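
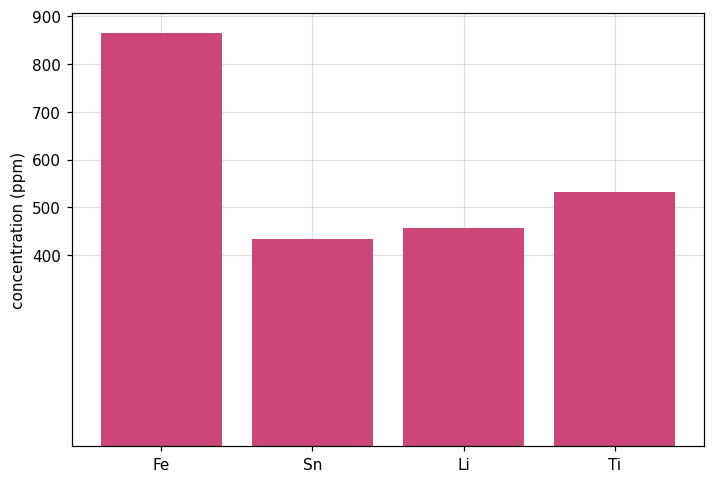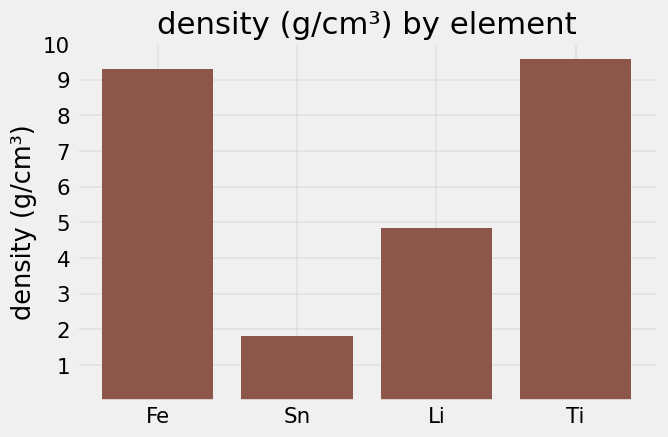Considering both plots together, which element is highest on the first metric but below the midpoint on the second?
Chart 2 median density (g/cm³) ≈ 7; below-median elements: Sn, Li. Among those, Li has the highest concentration (ppm) (≈ 500).

Li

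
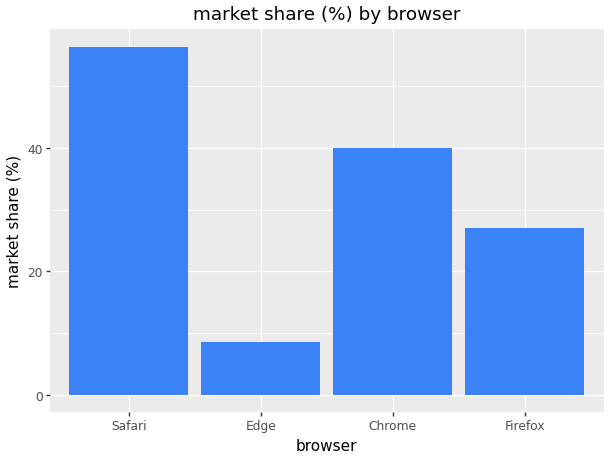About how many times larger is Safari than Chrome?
≈ 1.38×

Safari ≈ 55, Chrome ≈ 40; 55/40 ≈ 1.38.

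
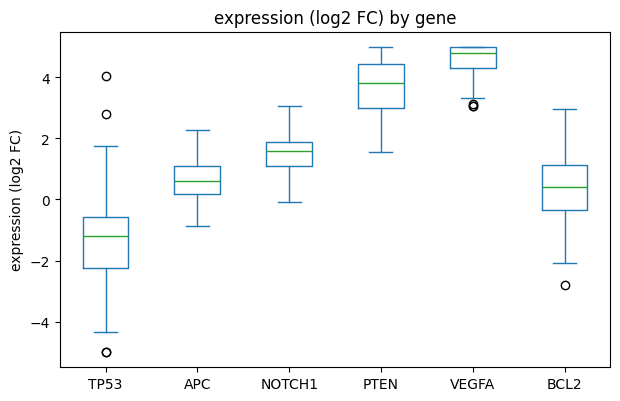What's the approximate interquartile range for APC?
≈ 1.0

Q3 ≈ 1.0, Q1 ≈ 0.0; IQR ≈ 1.0.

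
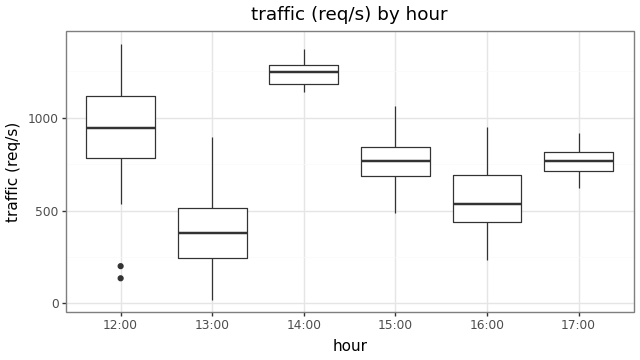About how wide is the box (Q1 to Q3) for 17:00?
≈ 100

Q3 ≈ 800, Q1 ≈ 700; IQR ≈ 100.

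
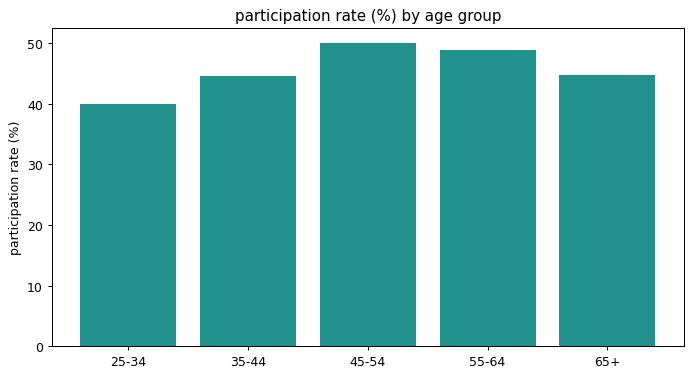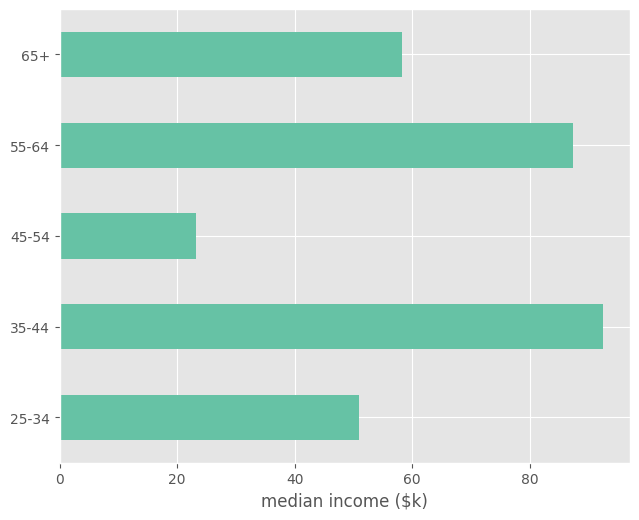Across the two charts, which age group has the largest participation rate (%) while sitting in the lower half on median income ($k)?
45-54

Chart 2 median median income ($k) ≈ 60; below-median age groups: 25-34, 45-54. Among those, 45-54 has the highest participation rate (%) (≈ 50).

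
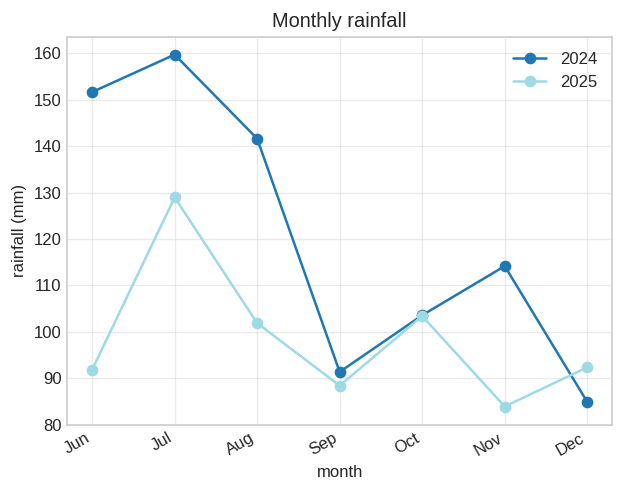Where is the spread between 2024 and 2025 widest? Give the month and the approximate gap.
Jun: 2024 ≈ 150, 2025 ≈ 90 → gap ≈ 60. Next-largest (Aug) is only ≈ 40.

Jun, ≈ 60 mm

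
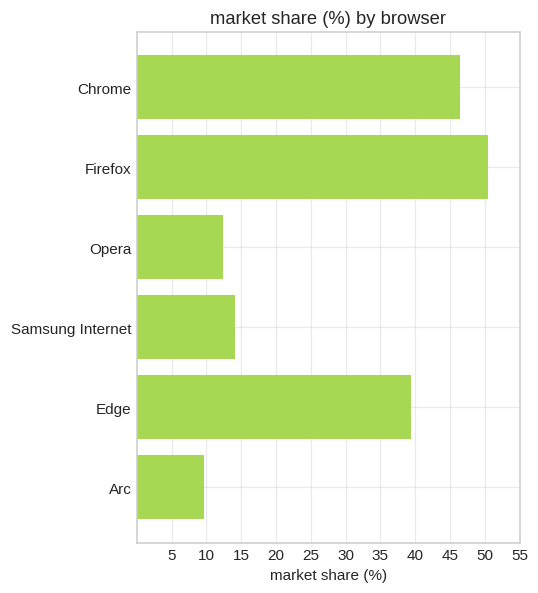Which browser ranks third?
Top 4: Firefox ≈ 50, Chrome ≈ 45, Edge ≈ 40, Samsung Internet ≈ 15.

Edge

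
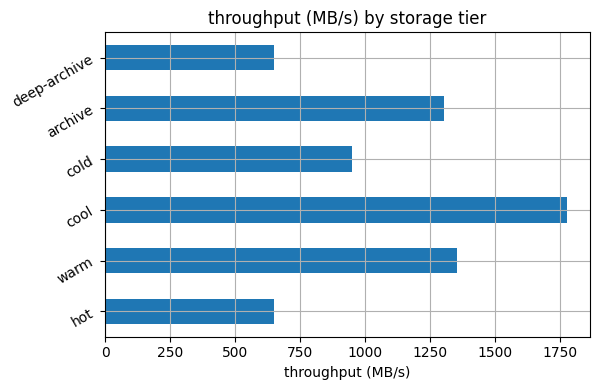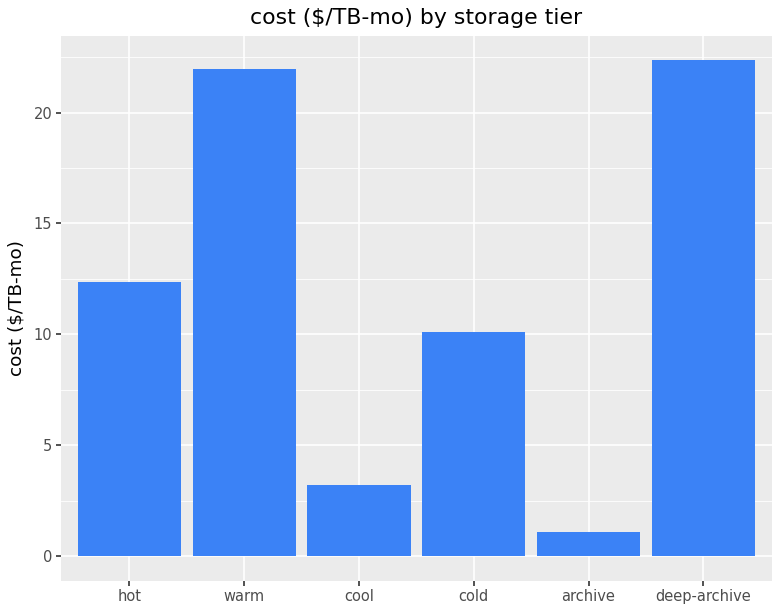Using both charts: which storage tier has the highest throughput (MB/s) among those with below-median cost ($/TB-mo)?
Chart 2 median cost ($/TB-mo) ≈ 10; below-median storage tiers: cool, cold, archive. Among those, cool has the highest throughput (MB/s) (≈ 1800).

cool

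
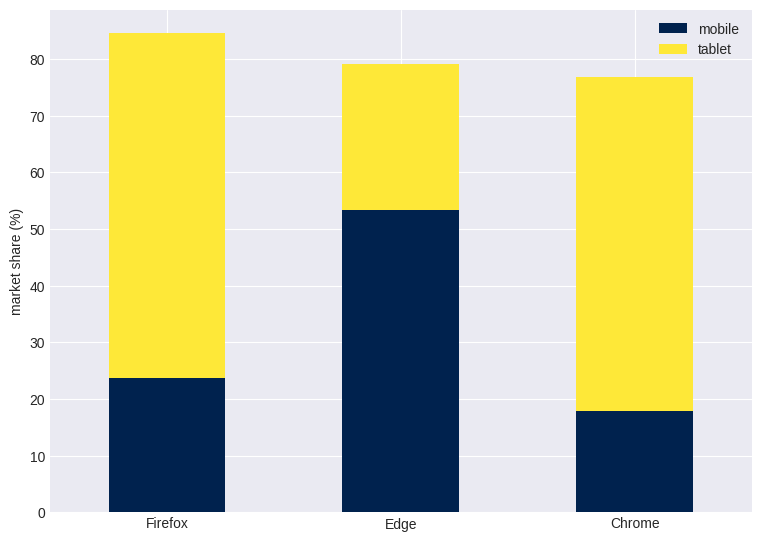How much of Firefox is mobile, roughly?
mobile top ≈ 20, bottom ≈ 0; segment ≈ 20.

≈ 20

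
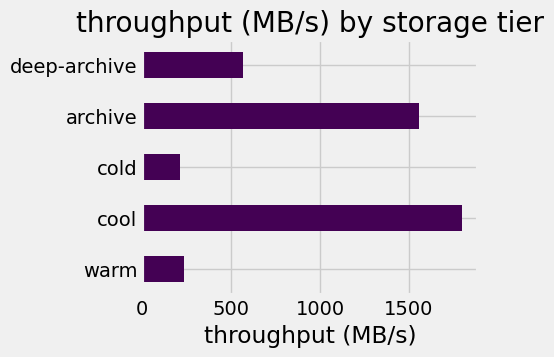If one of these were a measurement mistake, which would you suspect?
cool

cool ≈ 1800; the rest sit between ≈ 200 and ≈ 1600.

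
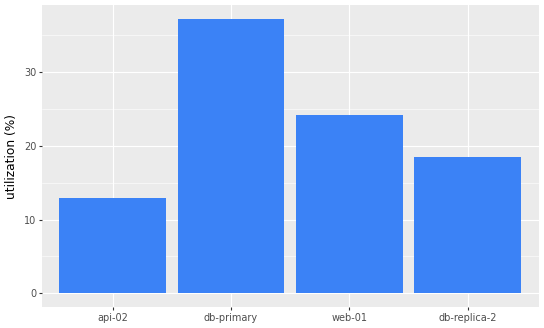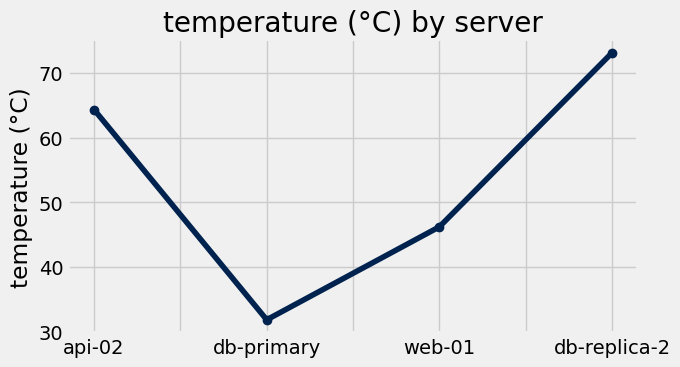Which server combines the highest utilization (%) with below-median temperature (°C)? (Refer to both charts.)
db-primary

Chart 2 median temperature (°C) ≈ 60; below-median servers: db-primary, web-01. Among those, db-primary has the highest utilization (%) (≈ 35).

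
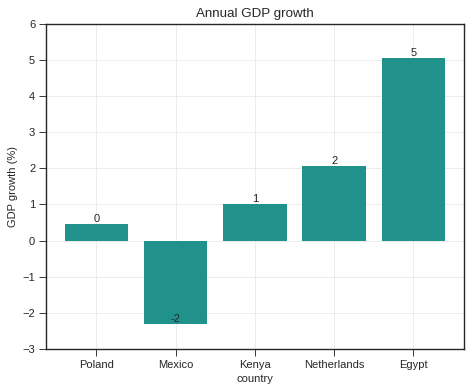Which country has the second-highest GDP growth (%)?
Netherlands

Top 3: Egypt ≈ 5, Netherlands ≈ 2, Kenya ≈ 1.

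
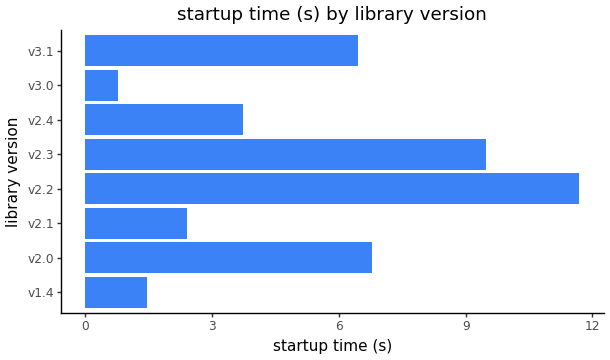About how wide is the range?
≈ 11

Max v2.2 ≈ 12, min v3.0 ≈ 1; range ≈ 11.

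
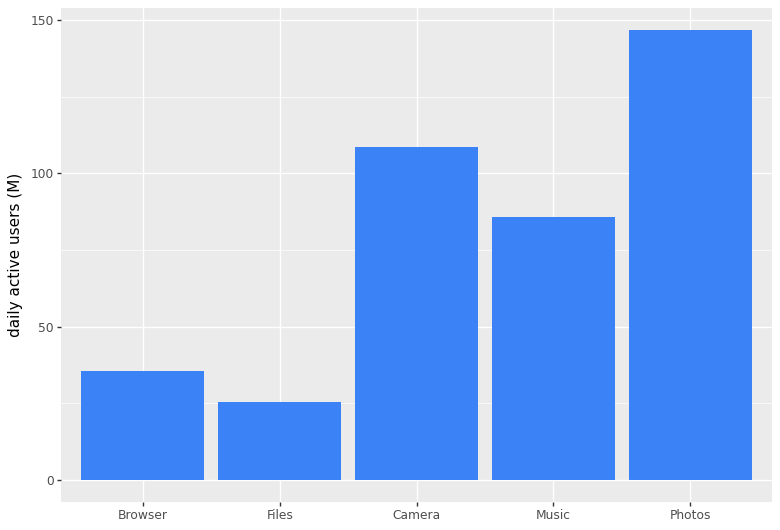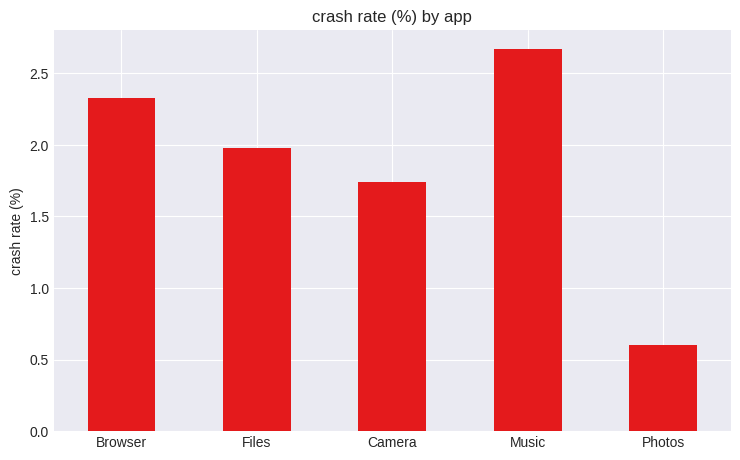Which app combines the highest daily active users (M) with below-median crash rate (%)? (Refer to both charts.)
Photos

Chart 2 median crash rate (%) ≈ 2; below-median apps: Camera, Photos. Among those, Photos has the highest daily active users (M) (≈ 140).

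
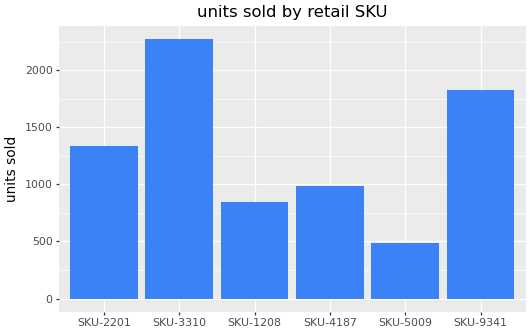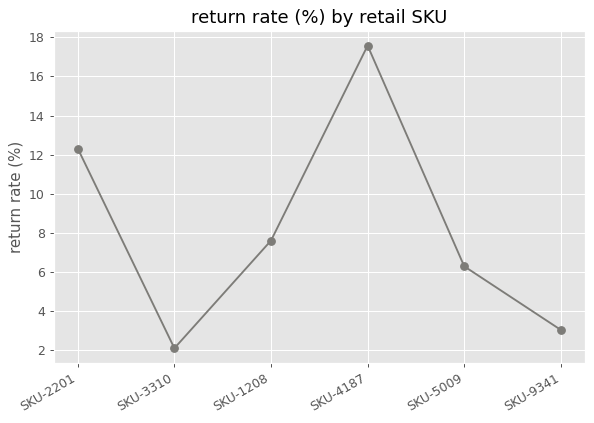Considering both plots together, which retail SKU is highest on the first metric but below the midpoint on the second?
SKU-3310

Chart 2 median return rate (%) ≈ 6; below-median retail SKUs: SKU-3310, SKU-5009, SKU-9341. Among those, SKU-3310 has the highest units sold (≈ 2500).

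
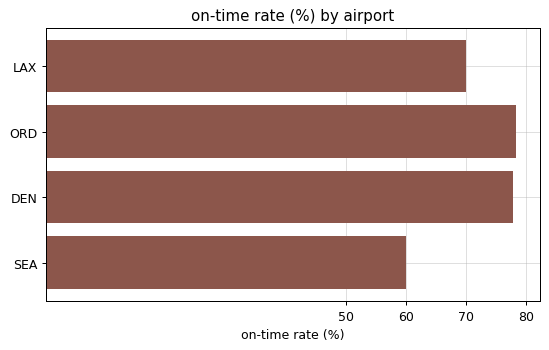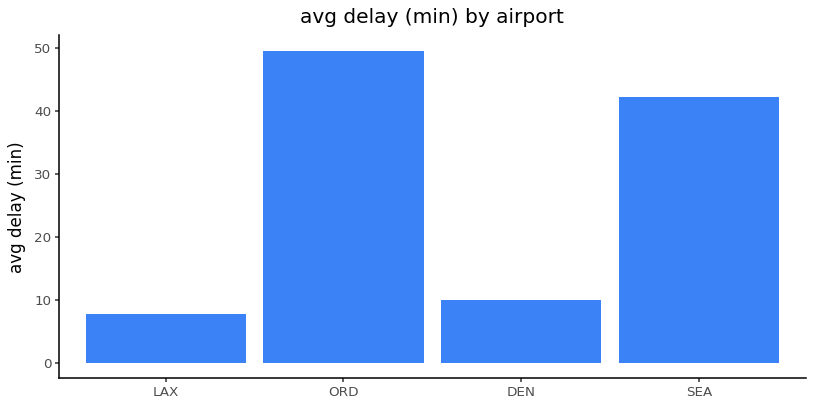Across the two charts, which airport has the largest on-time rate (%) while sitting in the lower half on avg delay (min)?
Chart 2 median avg delay (min) ≈ 25; below-median airports: LAX, DEN. Among those, DEN has the highest on-time rate (%) (≈ 80).

DEN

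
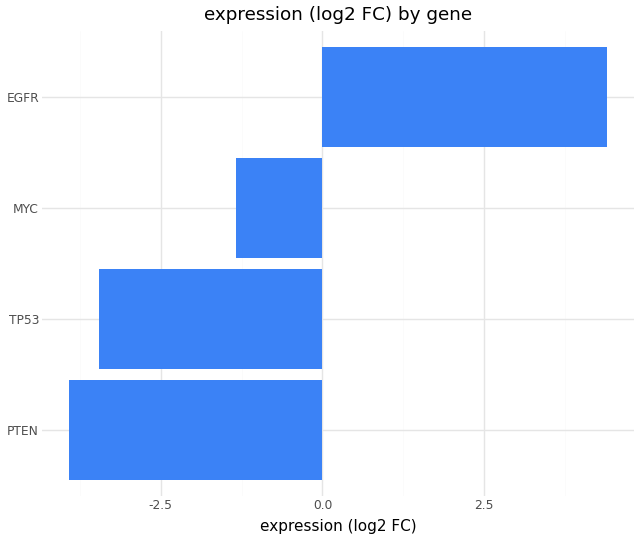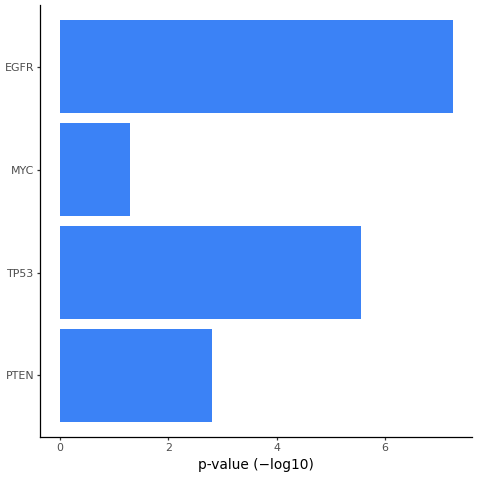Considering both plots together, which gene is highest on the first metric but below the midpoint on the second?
Chart 2 median p-value (−log10) ≈ 4; below-median genes: PTEN, MYC. Among those, MYC has the highest expression (log2 FC) (≈ -1.5).

MYC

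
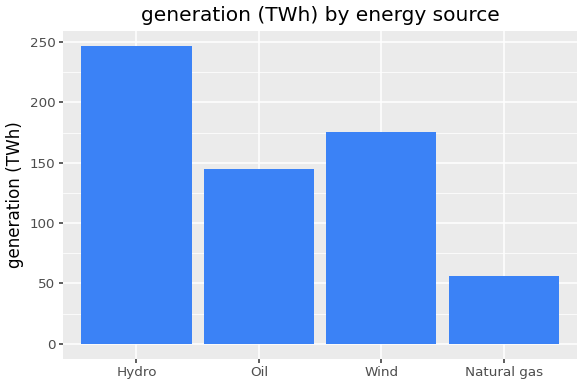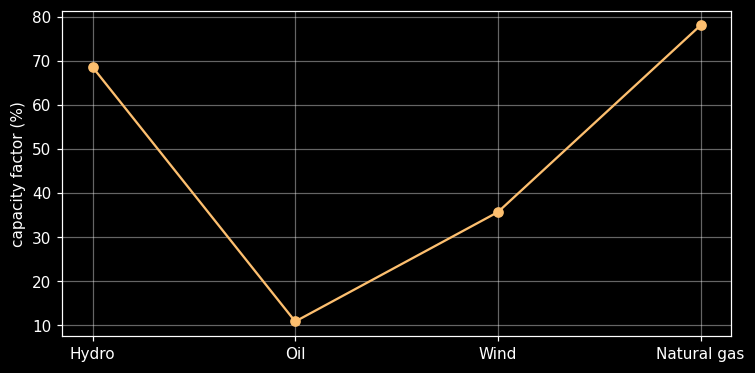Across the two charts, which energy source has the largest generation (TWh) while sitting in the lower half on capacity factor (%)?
Chart 2 median capacity factor (%) ≈ 50; below-median energy sources: Oil, Wind. Among those, Wind has the highest generation (TWh) (≈ 175).

Wind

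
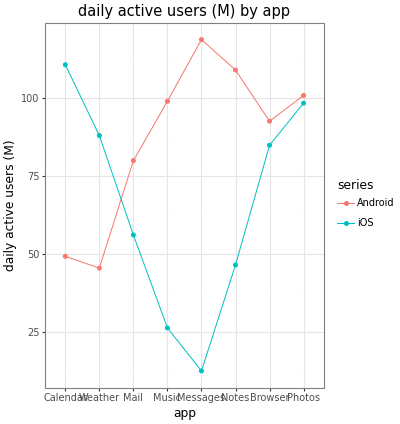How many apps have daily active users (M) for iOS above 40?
Above 40: Calendar, Weather, Mail, Notes, Browser, Photos.

6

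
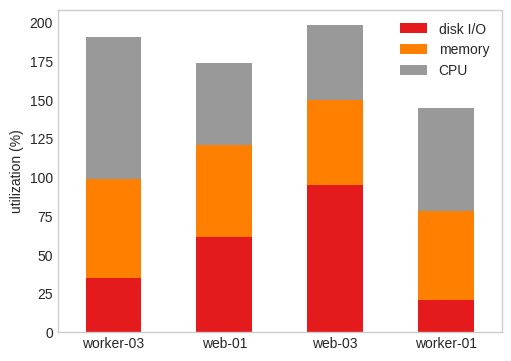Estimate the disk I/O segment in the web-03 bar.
≈ 100

disk I/O top ≈ 100, bottom ≈ 0; segment ≈ 100.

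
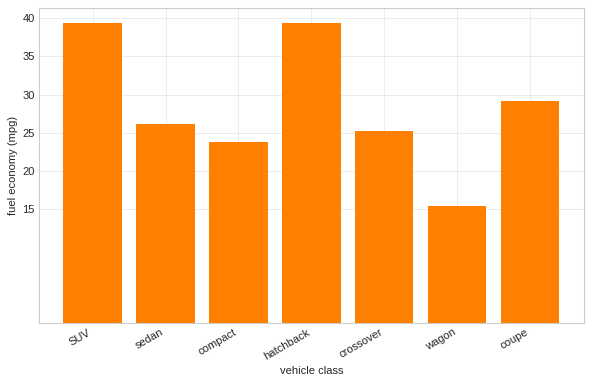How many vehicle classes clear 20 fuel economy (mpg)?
Above 20: SUV, sedan, compact, hatchback, crossover, coupe.

6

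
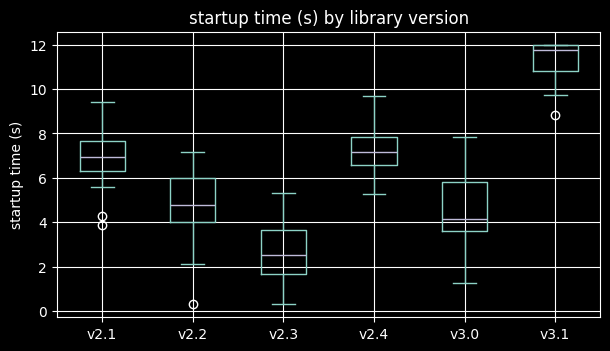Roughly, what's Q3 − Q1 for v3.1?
Q3 ≈ 12, Q1 ≈ 11; IQR ≈ 1.

≈ 1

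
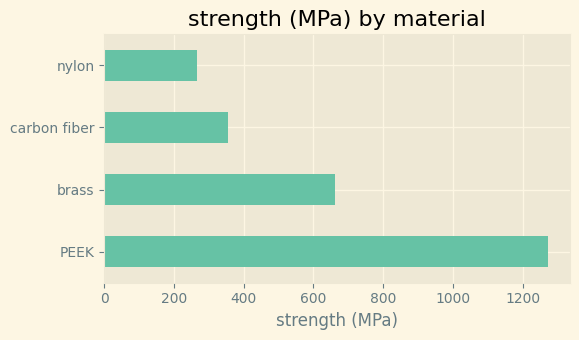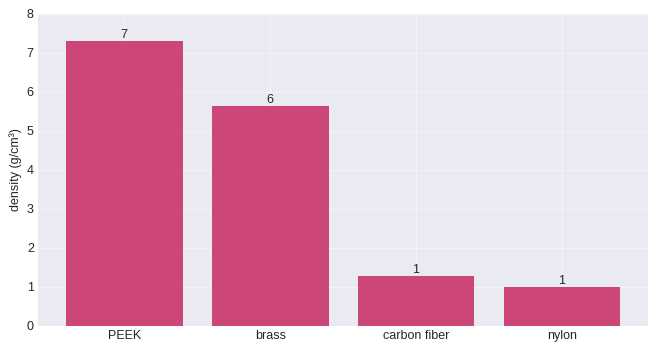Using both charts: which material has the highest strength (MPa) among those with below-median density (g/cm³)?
Chart 2 median density (g/cm³) ≈ 3; below-median materials: carbon fiber, nylon. Among those, carbon fiber has the highest strength (MPa) (≈ 400).

carbon fiber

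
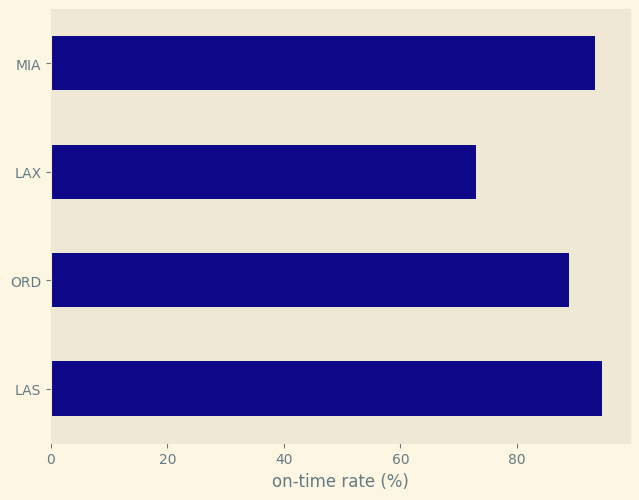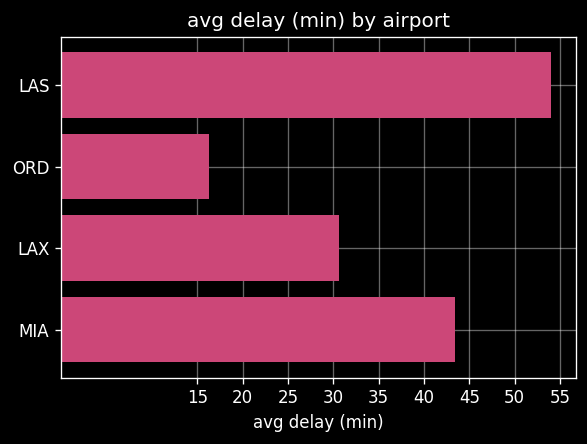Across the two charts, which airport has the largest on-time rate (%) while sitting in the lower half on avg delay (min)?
Chart 2 median avg delay (min) ≈ 35; below-median airports: ORD, LAX. Among those, ORD has the highest on-time rate (%) (≈ 90).

ORD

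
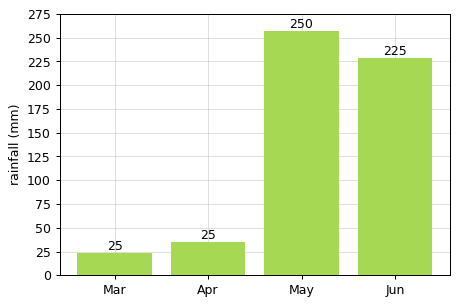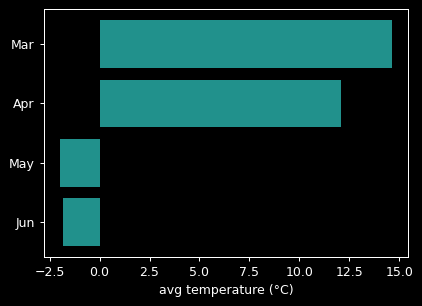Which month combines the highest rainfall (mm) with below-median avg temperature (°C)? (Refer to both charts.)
Chart 2 median avg temperature (°C) ≈ 6; below-median months: May, Jun. Among those, May has the highest rainfall (mm) (≈ 250).

May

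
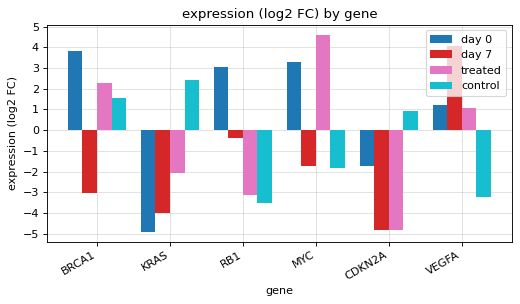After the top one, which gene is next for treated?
BRCA1

Top 3 for treated: MYC ≈ 5, BRCA1 ≈ 2, VEGFA ≈ 1.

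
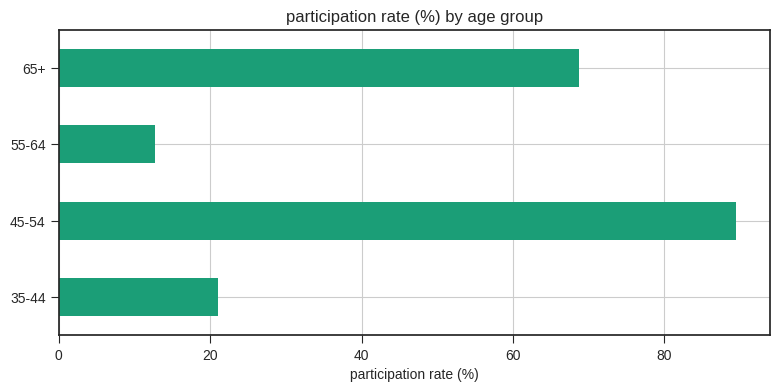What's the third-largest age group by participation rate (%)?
35-44

Top 4: 45-54 ≈ 90, 65+ ≈ 70, 35-44 ≈ 20, 55-64 ≈ 10.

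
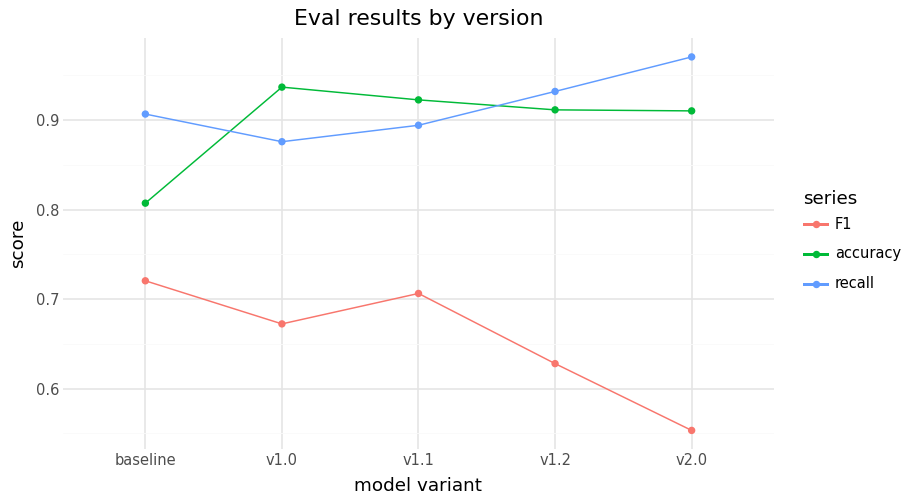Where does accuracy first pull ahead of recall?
v1.0

baseline: accuracy ≈ 0.80 vs recall ≈ 0.90 (not yet); v1.0: accuracy ≈ 0.95 vs recall ≈ 0.90 (first crossover).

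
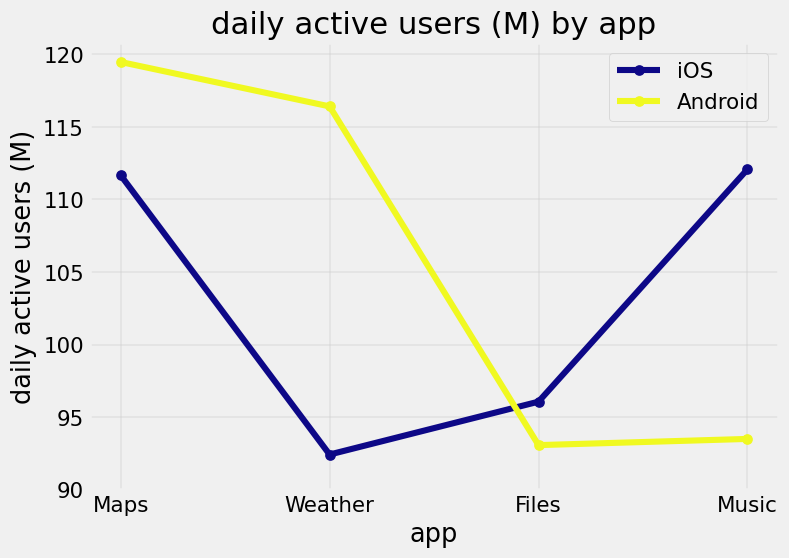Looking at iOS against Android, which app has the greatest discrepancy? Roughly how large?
Weather: iOS ≈ 90, Android ≈ 115 → gap ≈ 25. Next-largest (Music) is only ≈ 15.

Weather, ≈ 25 M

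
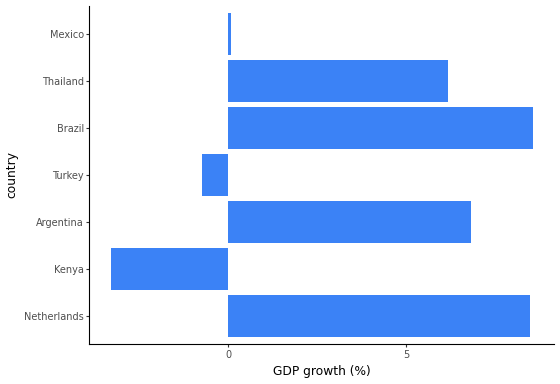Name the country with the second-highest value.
Netherlands

Top 3: Brazil ≈ 9, Netherlands ≈ 8, Argentina ≈ 7.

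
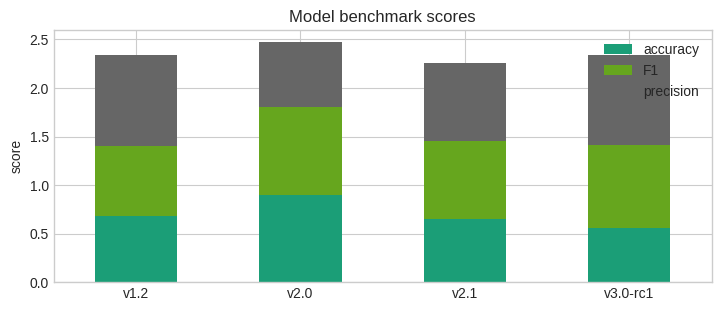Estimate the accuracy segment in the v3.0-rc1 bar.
≈ 0.5

accuracy top ≈ 0.5, bottom ≈ 0.0; segment ≈ 0.5.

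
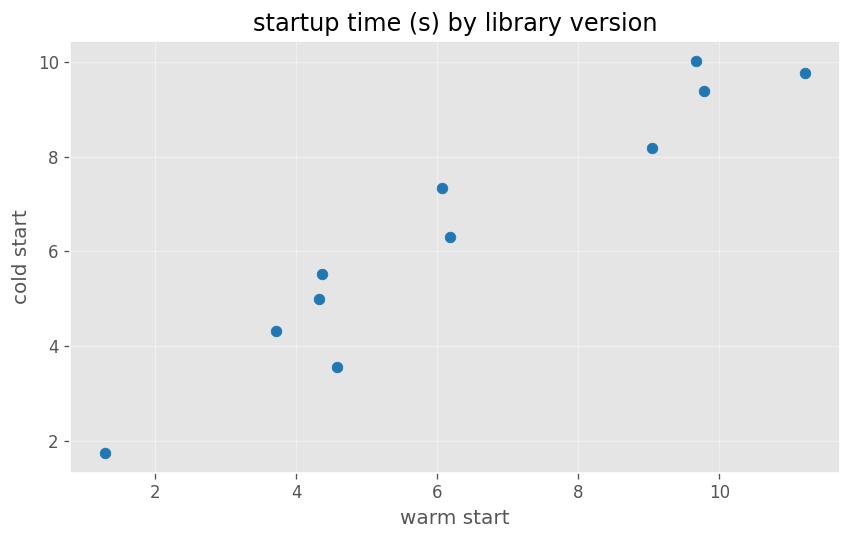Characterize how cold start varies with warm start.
positive, strong

Points are positively correlated; strong (|r| ≈ 1.0).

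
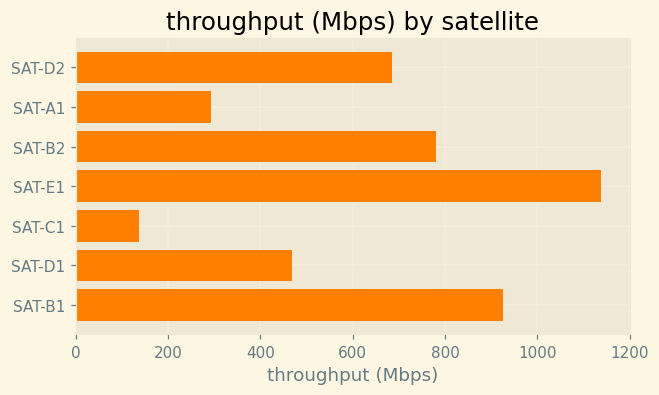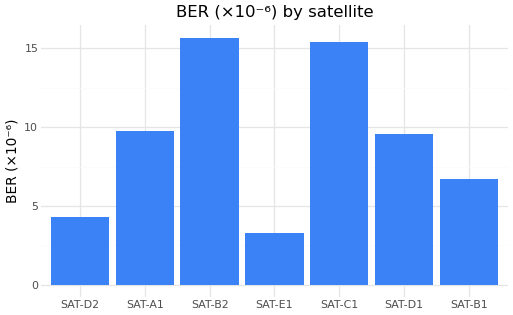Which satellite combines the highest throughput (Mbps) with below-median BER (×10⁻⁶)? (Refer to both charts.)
SAT-E1

Chart 2 median BER (×10⁻⁶) ≈ 10; below-median satellites: SAT-D2, SAT-E1, SAT-B1. Among those, SAT-E1 has the highest throughput (Mbps) (≈ 1200).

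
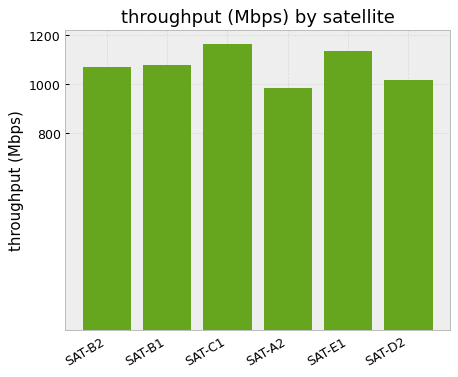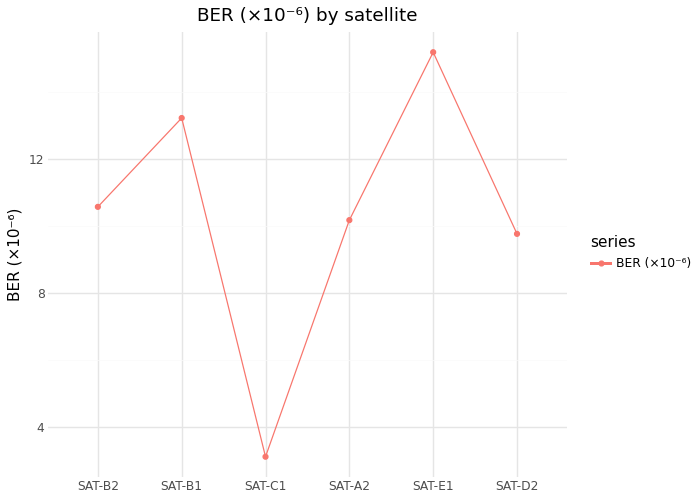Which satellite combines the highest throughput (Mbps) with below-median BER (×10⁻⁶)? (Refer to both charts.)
SAT-C1

Chart 2 median BER (×10⁻⁶) ≈ 10; below-median satellites: SAT-C1, SAT-A2, SAT-D2. Among those, SAT-C1 has the highest throughput (Mbps) (≈ 1200).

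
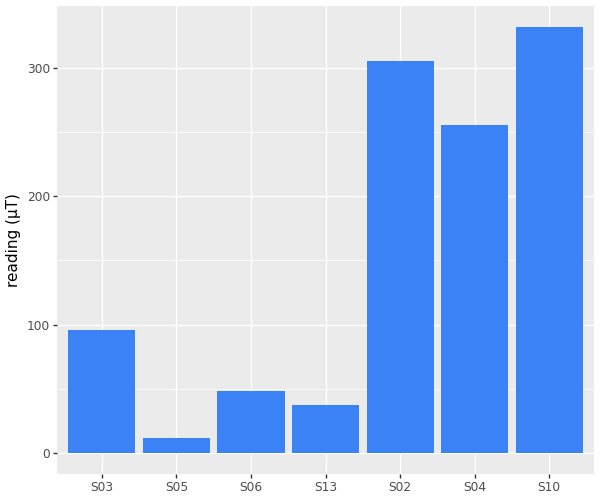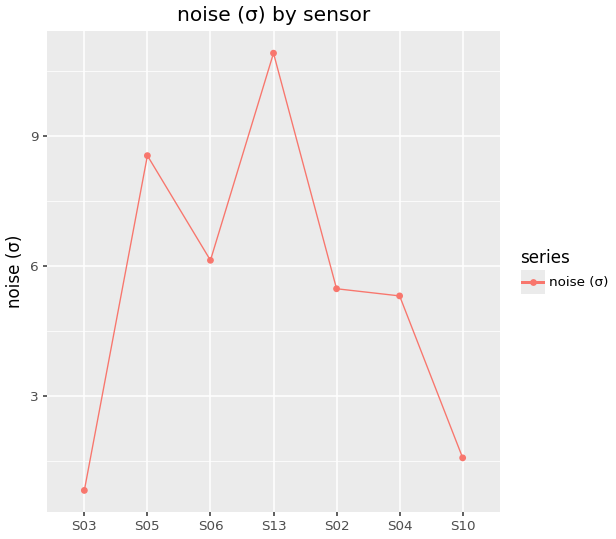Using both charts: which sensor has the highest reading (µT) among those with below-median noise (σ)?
Chart 2 median noise (σ) ≈ 5; below-median sensors: S03, S04, S10. Among those, S10 has the highest reading (µT) (≈ 350).

S10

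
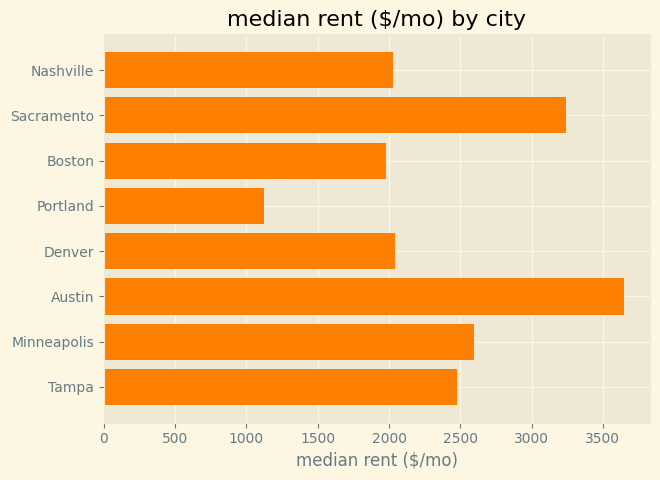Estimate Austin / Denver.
≈ 1.75×

Austin ≈ 3500, Denver ≈ 2000; 3500/2000 ≈ 1.75.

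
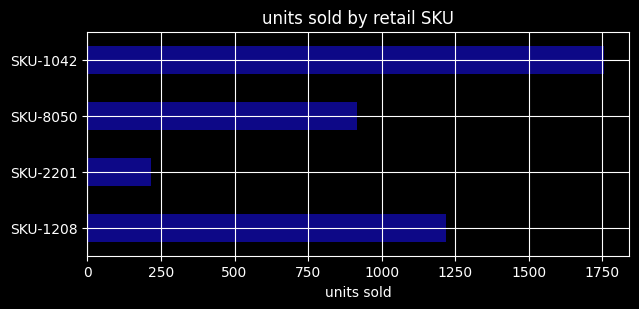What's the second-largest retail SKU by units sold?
SKU-1208

Top 3: SKU-1042 ≈ 1800, SKU-1208 ≈ 1200, SKU-8050 ≈ 1000.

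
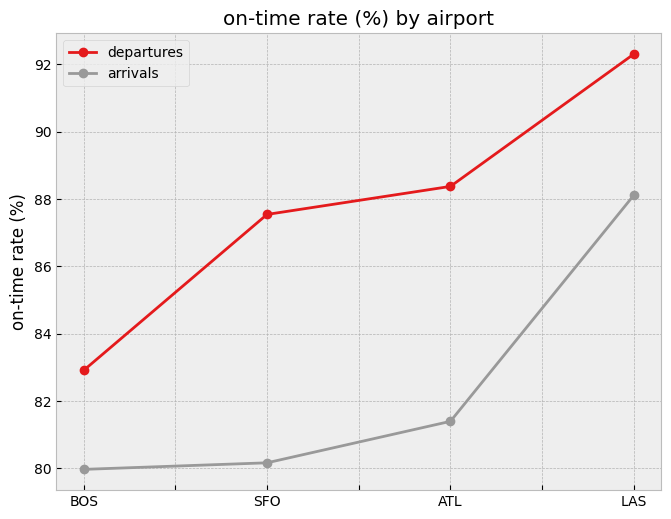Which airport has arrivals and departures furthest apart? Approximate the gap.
SFO, ≈ 8 %

SFO: arrivals ≈ 80, departures ≈ 88 → gap ≈ 8. Next-largest (ATL) is only ≈ 6.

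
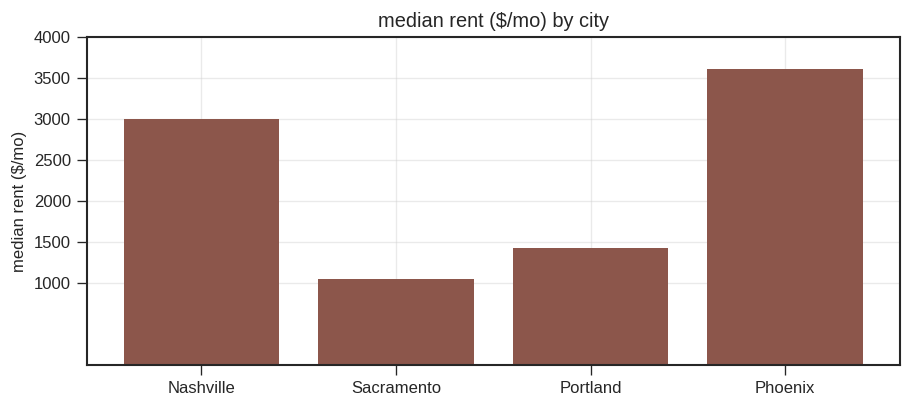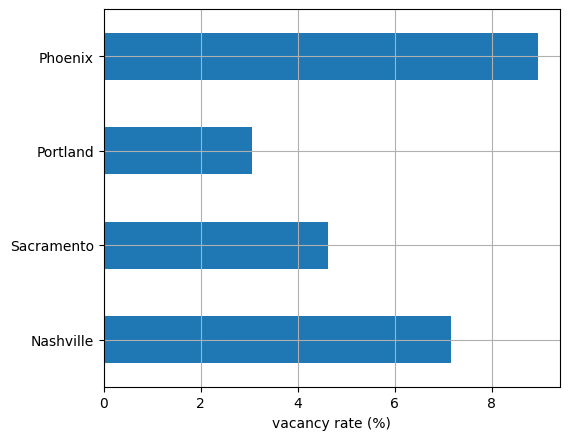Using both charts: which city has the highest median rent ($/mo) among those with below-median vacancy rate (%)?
Portland

Chart 2 median vacancy rate (%) ≈ 6; below-median cities: Sacramento, Portland. Among those, Portland has the highest median rent ($/mo) (≈ 1500).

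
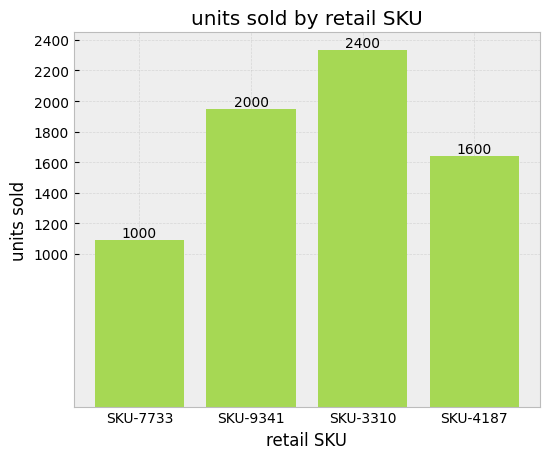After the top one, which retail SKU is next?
SKU-9341

Top 3: SKU-3310 ≈ 2400, SKU-9341 ≈ 2000, SKU-4187 ≈ 1600.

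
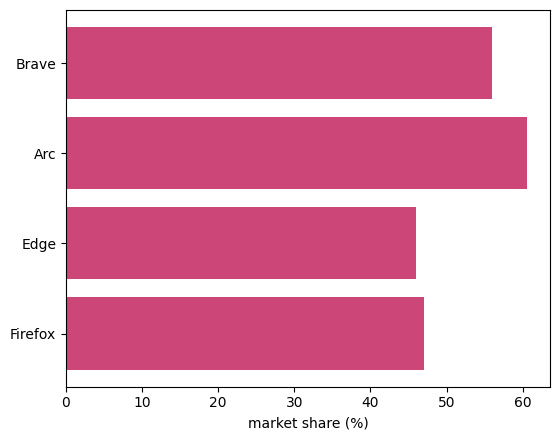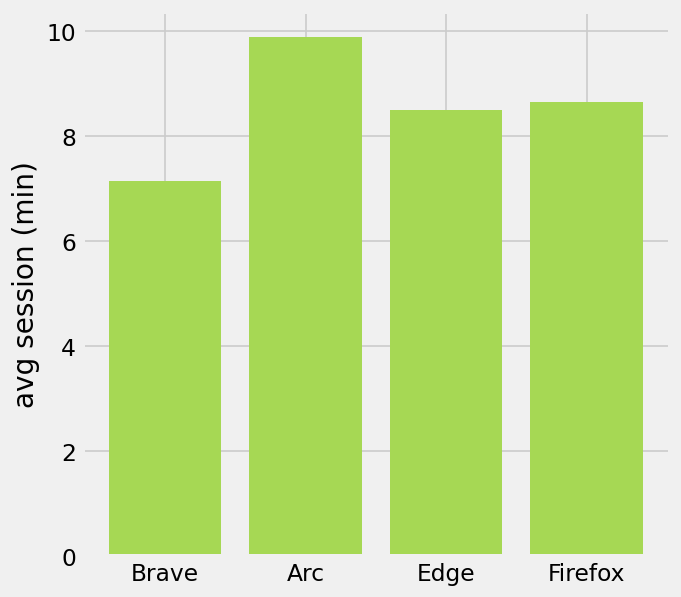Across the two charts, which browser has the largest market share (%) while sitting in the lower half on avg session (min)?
Brave

Chart 2 median avg session (min) ≈ 9; below-median browsers: Brave, Edge. Among those, Brave has the highest market share (%) (≈ 60).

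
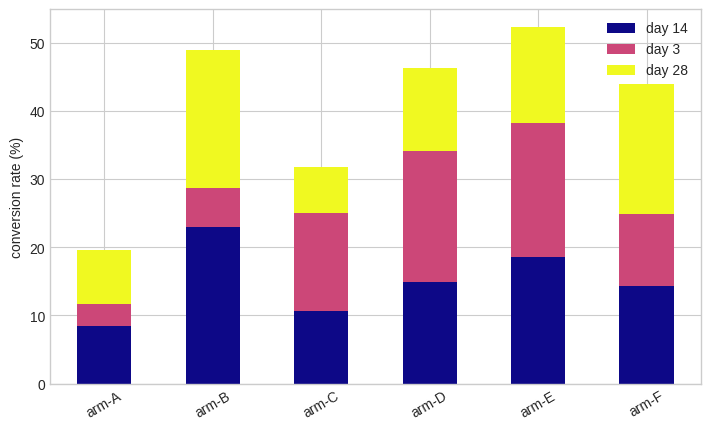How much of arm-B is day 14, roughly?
≈ 25

day 14 top ≈ 25, bottom ≈ 0; segment ≈ 25.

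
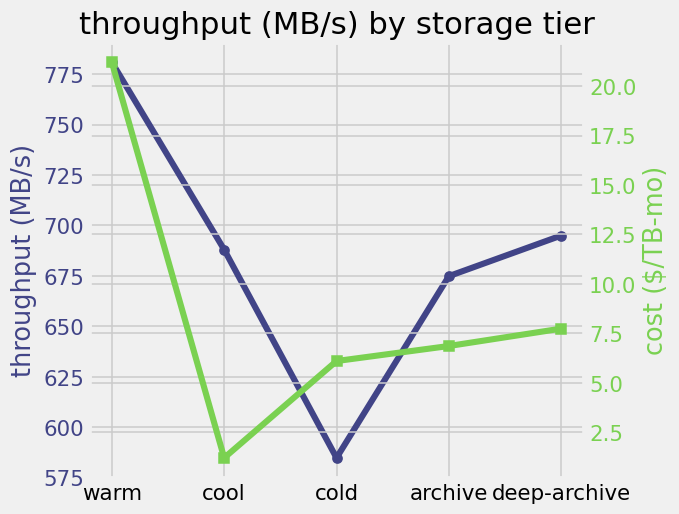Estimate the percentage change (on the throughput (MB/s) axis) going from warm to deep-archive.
warm ≈ 780, deep-archive ≈ 700; (700 − 780) / 780 ≈ -10.3%.

≈ -10.3%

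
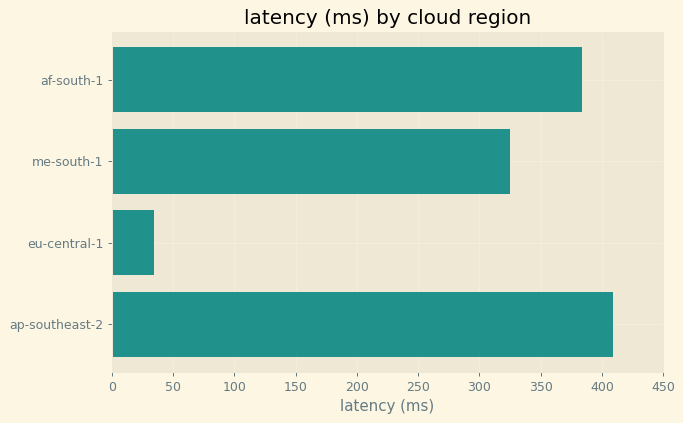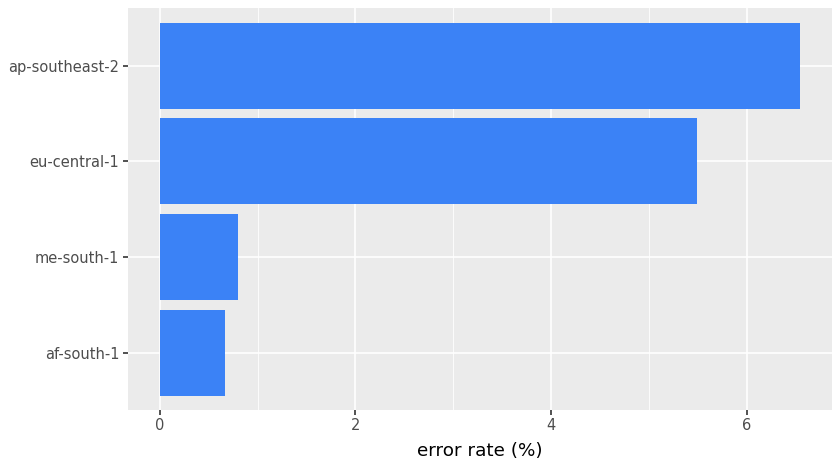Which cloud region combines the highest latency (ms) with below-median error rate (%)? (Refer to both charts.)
Chart 2 median error rate (%) ≈ 3; below-median cloud regions: af-south-1, me-south-1. Among those, af-south-1 has the highest latency (ms) (≈ 400).

af-south-1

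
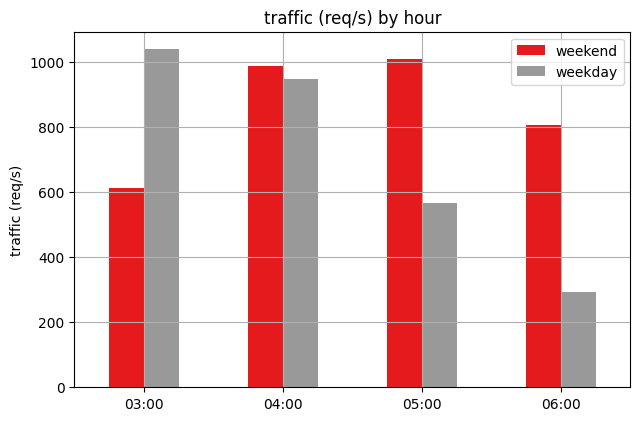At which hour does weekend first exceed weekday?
04:00

03:00: weekend ≈ 600 vs weekday ≈ 1000 (not yet); 04:00: weekend ≈ 1000 vs weekday ≈ 900 (first crossover).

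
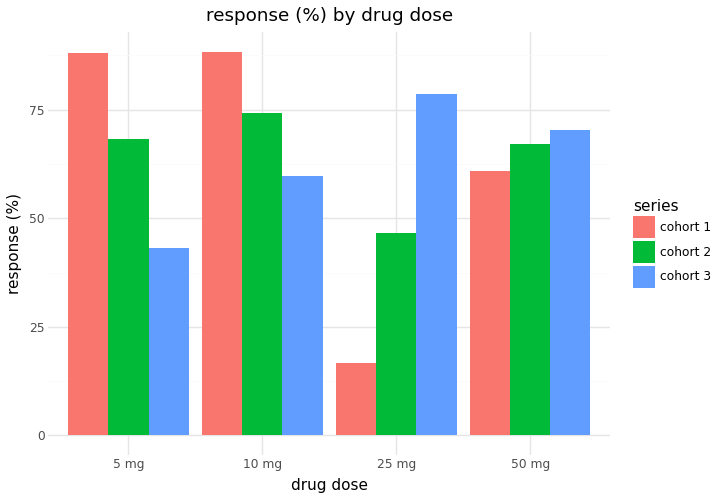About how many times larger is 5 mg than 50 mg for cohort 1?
≈ 1.5×

5 mg ≈ 90, 50 mg ≈ 60; 90/60 ≈ 1.5.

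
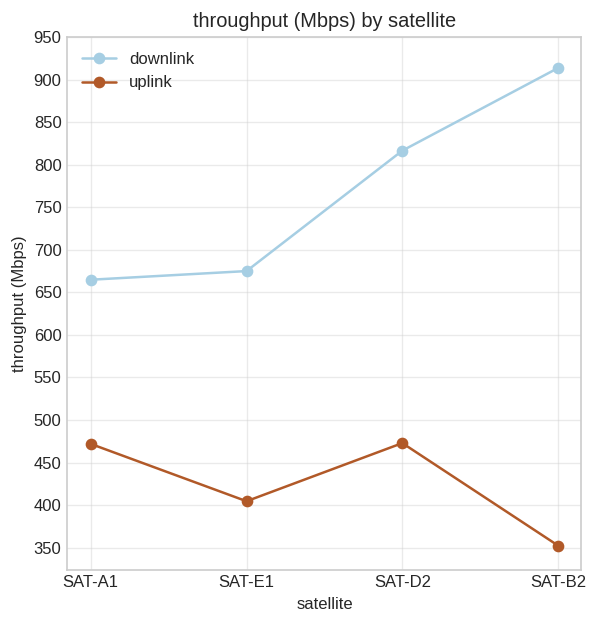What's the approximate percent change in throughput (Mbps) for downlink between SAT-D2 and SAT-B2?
SAT-D2 ≈ 800, SAT-B2 ≈ 900; (900 − 800) / 800 ≈ +12.5%.

≈ +12.5%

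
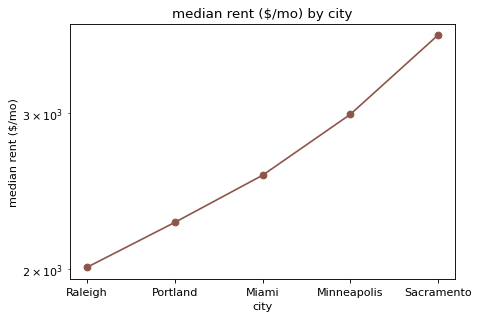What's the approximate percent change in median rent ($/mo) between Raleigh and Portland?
Raleigh ≈ 2000, Portland ≈ 2200; (2200 − 2000) / 2000 ≈ +10%.

≈ +10%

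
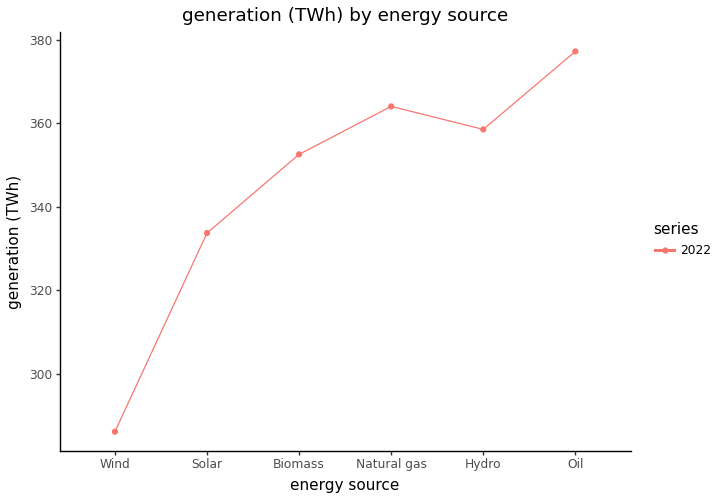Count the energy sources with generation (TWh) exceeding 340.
Above 340: Biomass, Natural gas, Hydro, Oil.

4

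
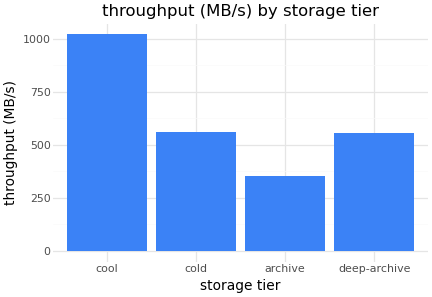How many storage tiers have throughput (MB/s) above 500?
3

Above 500: cool, cold, deep-archive.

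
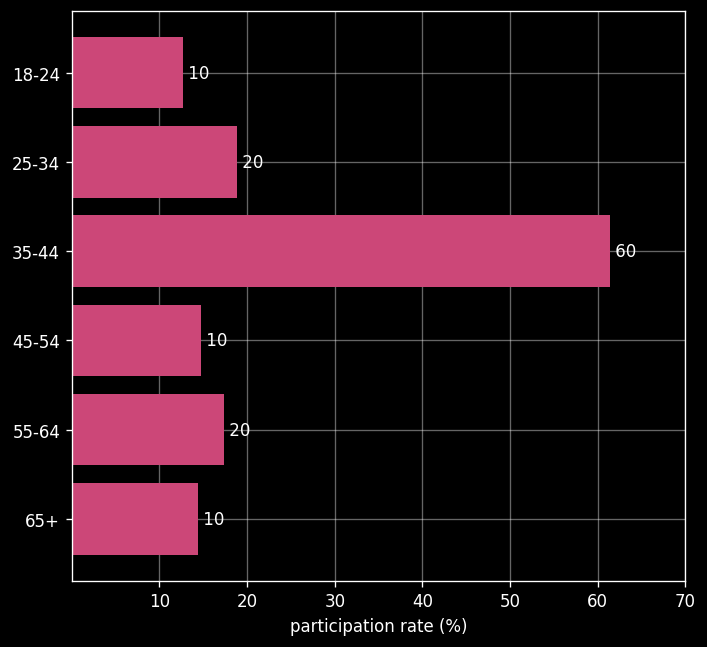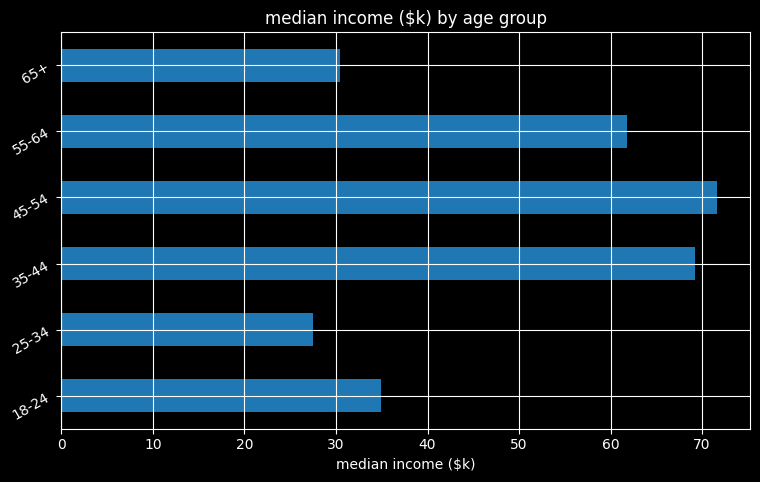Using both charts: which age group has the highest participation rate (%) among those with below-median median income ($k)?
25-34

Chart 2 median median income ($k) ≈ 50; below-median age groups: 18-24, 25-34, 65+. Among those, 25-34 has the highest participation rate (%) (≈ 20).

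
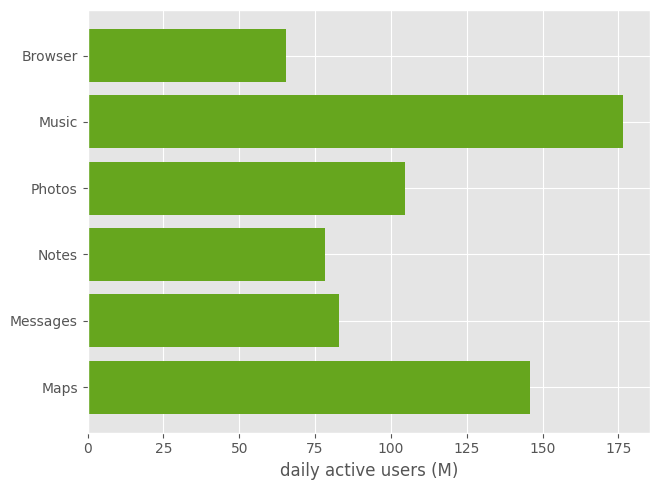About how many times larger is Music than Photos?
≈ 1.8×

Music ≈ 180, Photos ≈ 100; 180/100 ≈ 1.8.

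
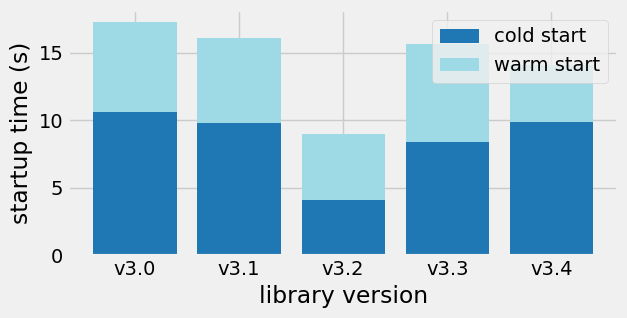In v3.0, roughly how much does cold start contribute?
≈ 10

cold start top ≈ 10, bottom ≈ 0; segment ≈ 10.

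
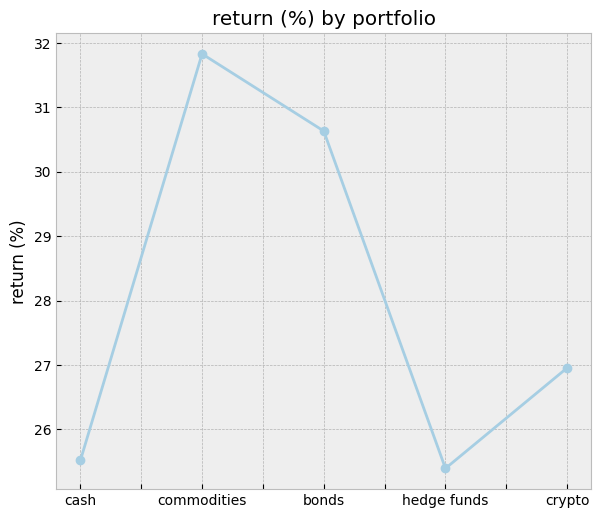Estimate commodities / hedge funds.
≈ 1.28×

commodities ≈ 32, hedge funds ≈ 25; 32/25 ≈ 1.28.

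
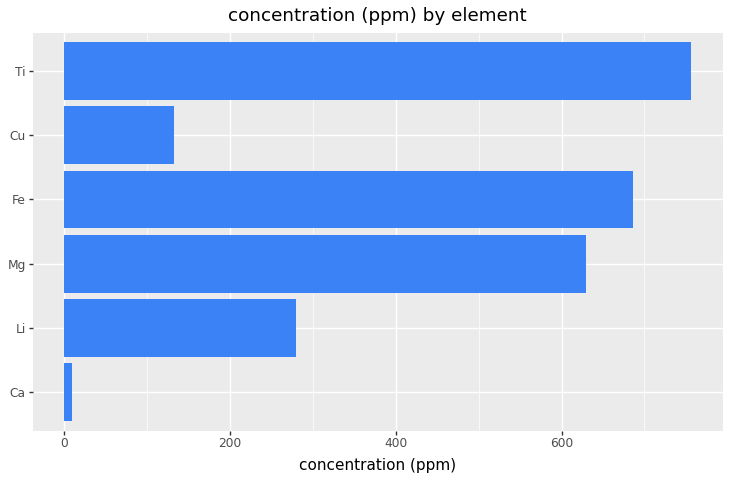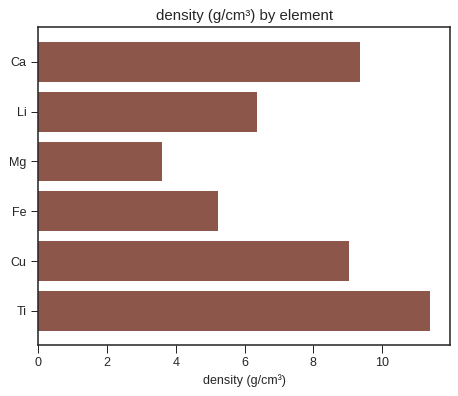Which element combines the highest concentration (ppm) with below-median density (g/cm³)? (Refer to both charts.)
Fe

Chart 2 median density (g/cm³) ≈ 8; below-median elements: Li, Mg, Fe. Among those, Fe has the highest concentration (ppm) (≈ 700).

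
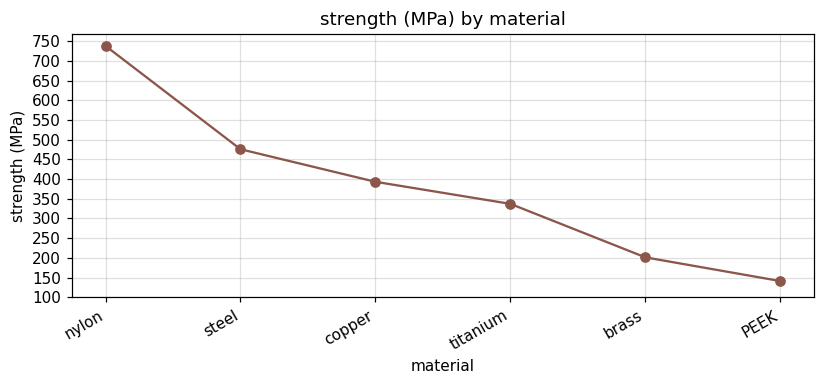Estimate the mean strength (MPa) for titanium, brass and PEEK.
(350 + 200 + 150) / 3 ≈ 233.

≈ 233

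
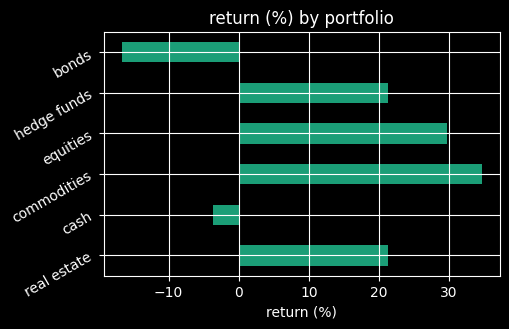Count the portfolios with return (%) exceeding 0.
Above 0: real estate, commodities, equities, hedge funds.

4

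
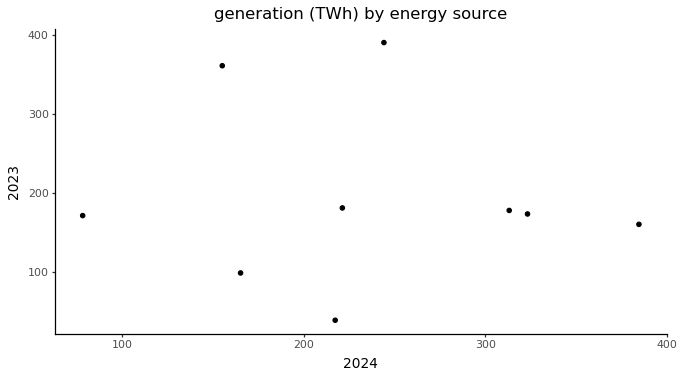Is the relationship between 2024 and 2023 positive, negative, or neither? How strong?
no clear correlation

Points are roughly uncorrelated; weak (|r| ≈ 0.1).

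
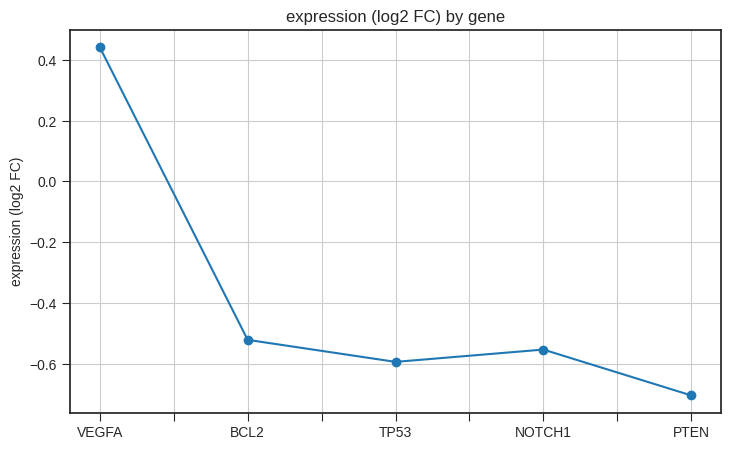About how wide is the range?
Max VEGFA ≈ 0.4, min PTEN ≈ -0.7; range ≈ 1.1.

≈ 1.1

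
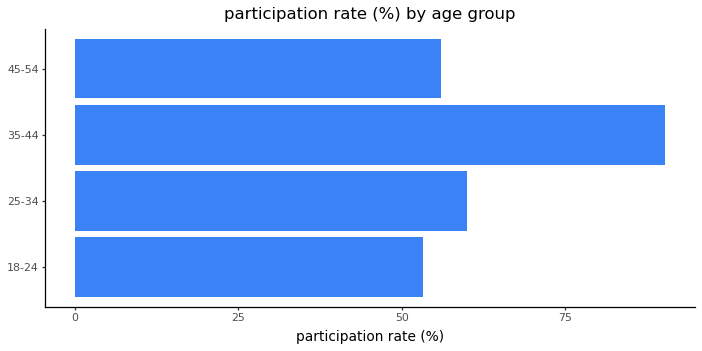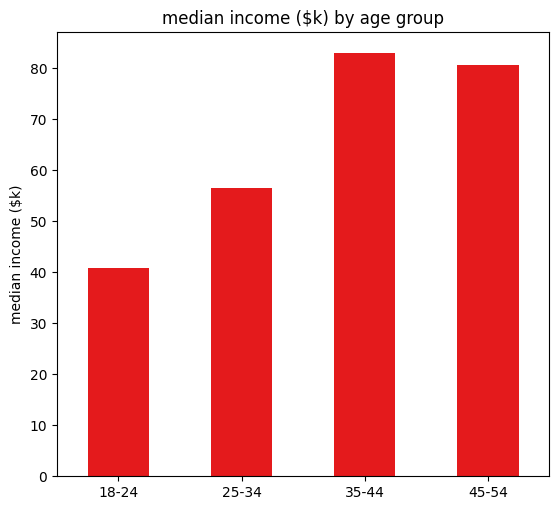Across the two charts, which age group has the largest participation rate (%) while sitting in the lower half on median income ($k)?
Chart 2 median median income ($k) ≈ 70; below-median age groups: 18-24, 25-34. Among those, 25-34 has the highest participation rate (%) (≈ 60).

25-34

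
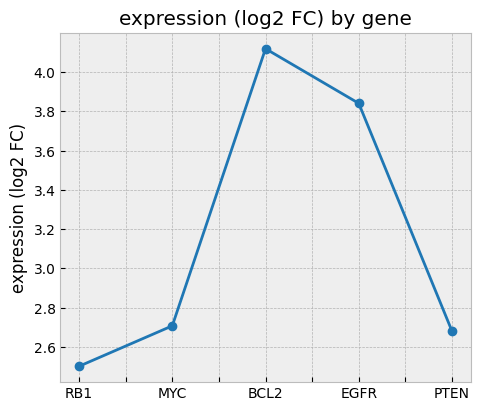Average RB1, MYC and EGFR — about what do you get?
≈ 3.07

(2.6 + 2.8 + 3.8) / 3 ≈ 3.07.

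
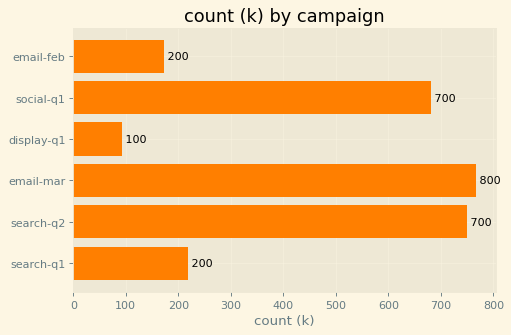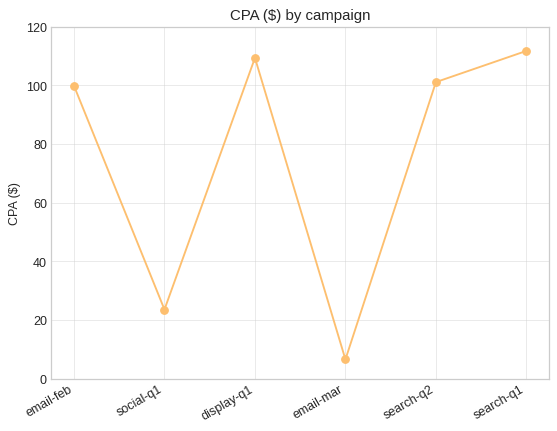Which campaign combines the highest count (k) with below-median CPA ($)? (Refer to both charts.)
Chart 2 median CPA ($) ≈ 100; below-median campaigns: email-feb, social-q1, email-mar. Among those, email-mar has the highest count (k) (≈ 800).

email-mar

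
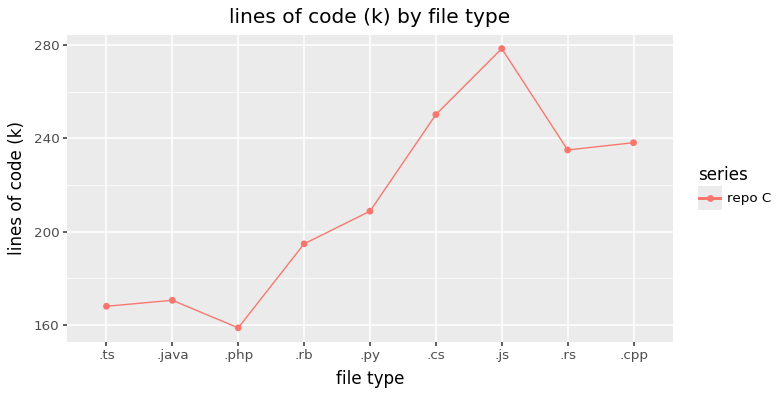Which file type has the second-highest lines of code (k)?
.cs

Top 3: .js ≈ 280, .cs ≈ 250, .cpp ≈ 240.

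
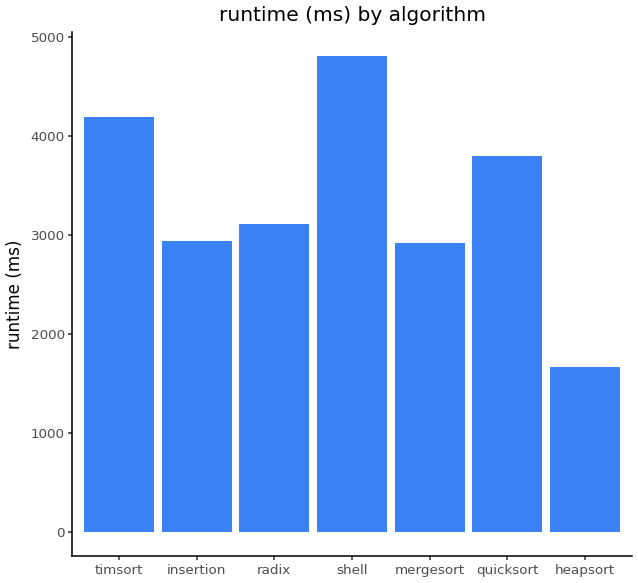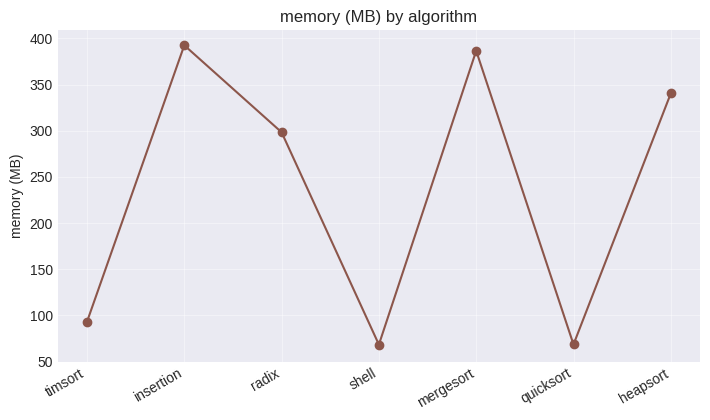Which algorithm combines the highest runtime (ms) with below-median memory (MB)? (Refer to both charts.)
Chart 2 median memory (MB) ≈ 300; below-median algorithms: timsort, shell, quicksort. Among those, shell has the highest runtime (ms) (≈ 5000).

shell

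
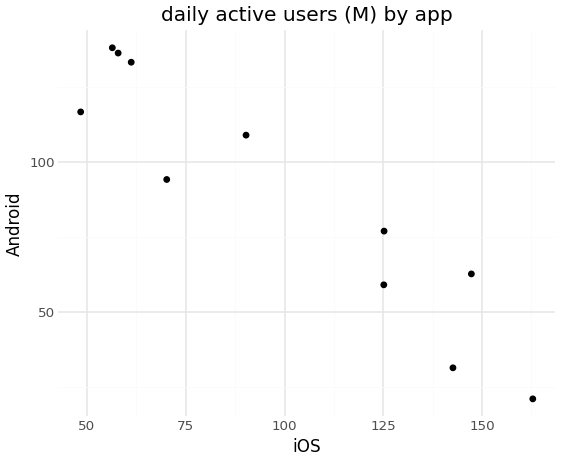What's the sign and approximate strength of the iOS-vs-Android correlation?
Points are negatively correlated; strong (|r| ≈ 0.9).

negative, strong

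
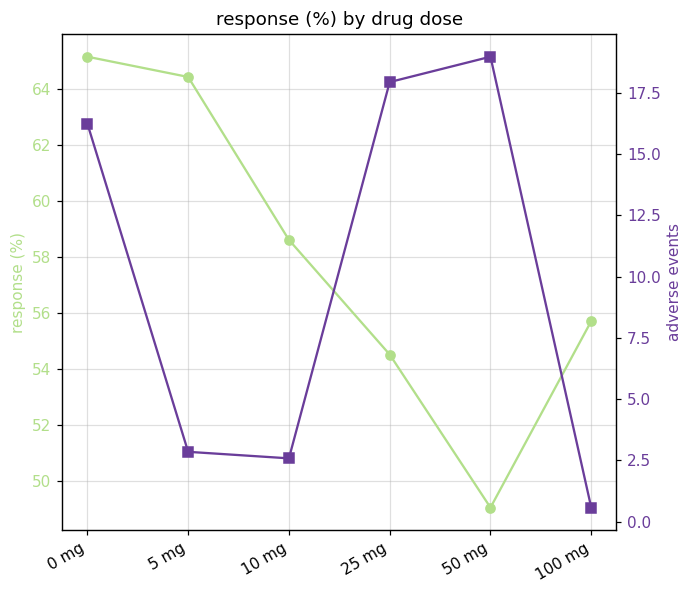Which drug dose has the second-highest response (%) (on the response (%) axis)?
Top 3 (on the response (%) axis): 0 mg ≈ 66, 5 mg ≈ 64, 10 mg ≈ 58.

5 mg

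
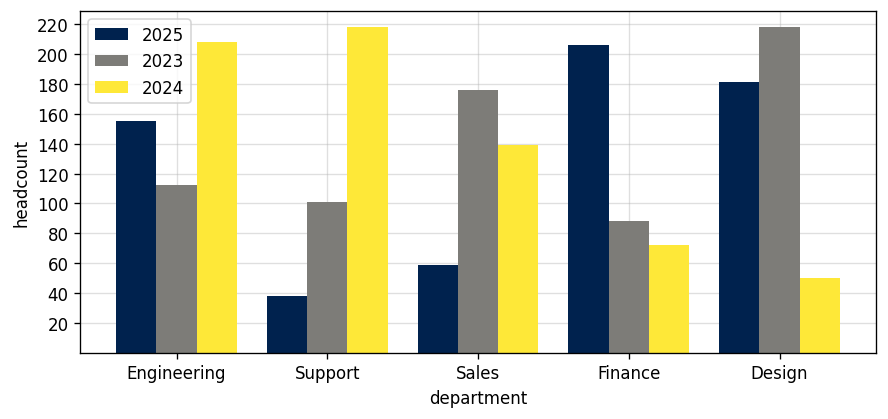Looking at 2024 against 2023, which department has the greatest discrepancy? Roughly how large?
Design: 2024 ≈ 40, 2023 ≈ 220 → gap ≈ 180. Next-largest (Support) is only ≈ 120.

Design, ≈ 180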